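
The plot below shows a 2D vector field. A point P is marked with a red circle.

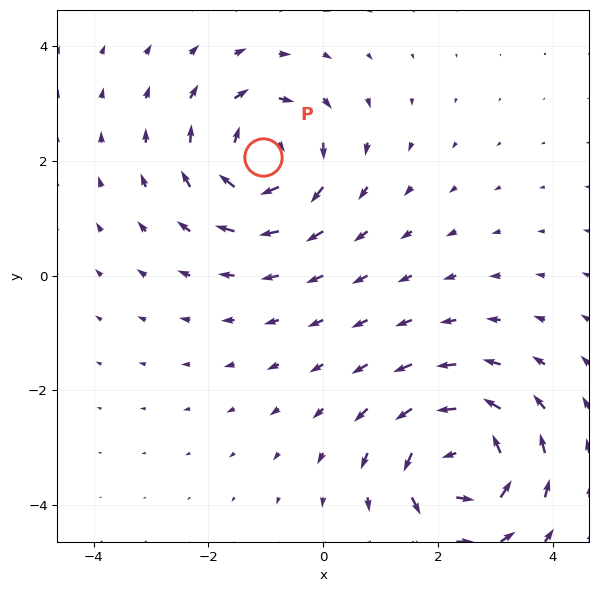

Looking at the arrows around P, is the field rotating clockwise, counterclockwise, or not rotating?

Near P at (-1.0, 2.1) the arrows circulate clockwise. The curl (z-component) there is about -5; negative curl means clockwise rotation.

clockwise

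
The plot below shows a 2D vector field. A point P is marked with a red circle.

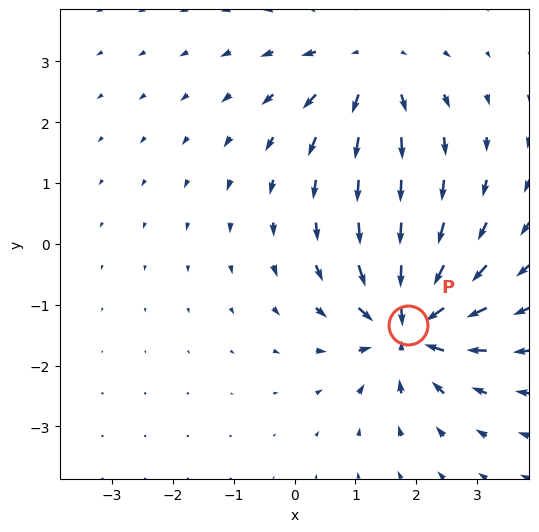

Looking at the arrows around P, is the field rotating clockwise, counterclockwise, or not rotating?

not rotating

Near P at (1.9, -1.3) the arrows show no circulation. The curl there is ≈0.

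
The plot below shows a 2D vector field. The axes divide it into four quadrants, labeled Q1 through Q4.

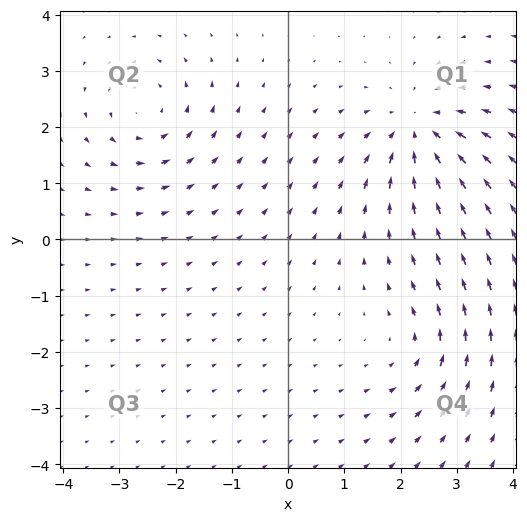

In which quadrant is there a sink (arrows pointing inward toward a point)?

Q1

The sink sits at approximately (2.3, 1.9), which lies in quadrant Q1. The divergence there is about -5, negative as expected for a sink.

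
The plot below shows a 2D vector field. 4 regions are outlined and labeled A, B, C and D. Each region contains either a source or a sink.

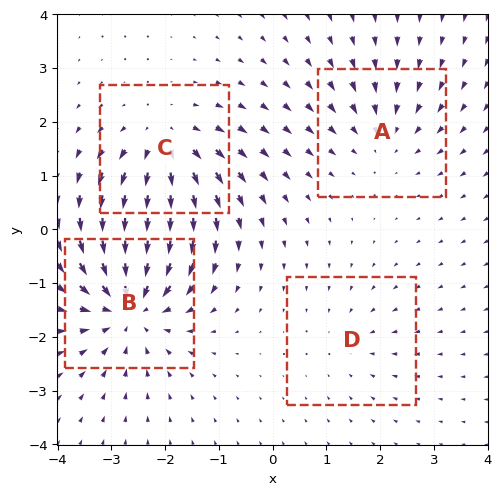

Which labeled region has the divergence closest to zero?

D

Divergence at each region's feature centre — A: about -3, B: about -7, C: about +5, D: about -2. Region D is closest to zero.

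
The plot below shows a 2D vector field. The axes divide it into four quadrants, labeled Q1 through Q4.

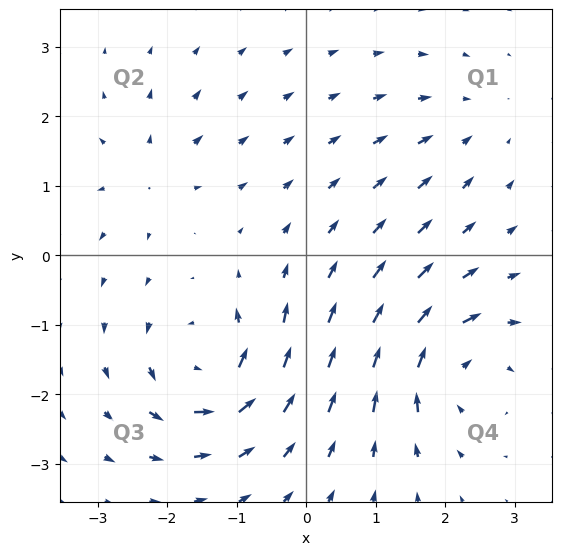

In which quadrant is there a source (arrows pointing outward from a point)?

Q2

The source sits at approximately (-2.3, 1.2), which lies in quadrant Q2. The divergence there is about +4, positive as expected for a source.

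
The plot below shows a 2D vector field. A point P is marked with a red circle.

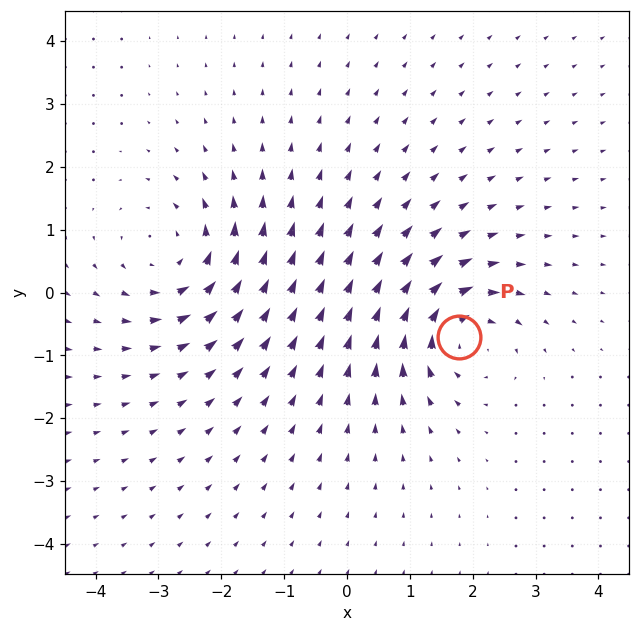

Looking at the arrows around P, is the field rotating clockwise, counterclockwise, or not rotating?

Near P at (1.8, -0.7) the arrows circulate clockwise. The curl (z-component) there is about -5; negative curl means clockwise rotation.

clockwise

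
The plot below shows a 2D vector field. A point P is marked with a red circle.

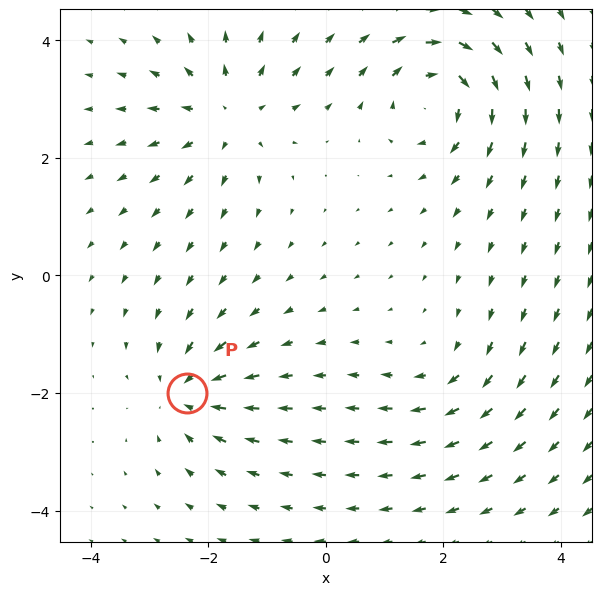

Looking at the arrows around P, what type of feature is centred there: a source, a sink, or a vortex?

sink

At P (-2.4, -2.0) the arrows converge inward. Divergence about -5, curl ≈0 — negative divergence with near-zero curl is a sink.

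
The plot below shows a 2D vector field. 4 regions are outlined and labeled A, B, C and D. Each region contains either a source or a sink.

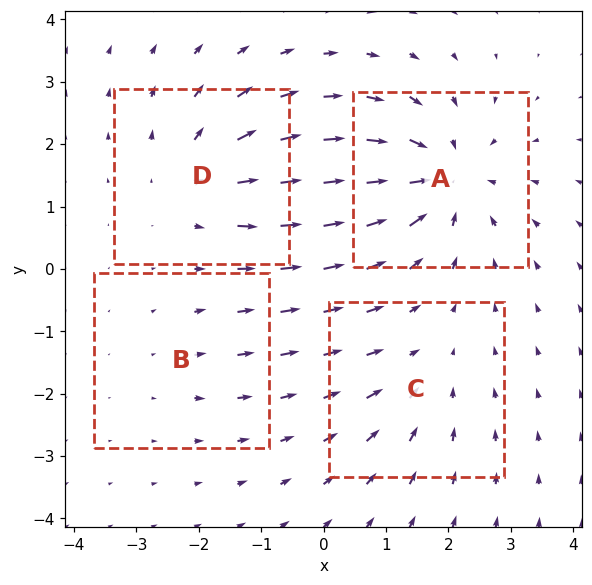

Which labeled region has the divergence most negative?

A

Divergence at each region's feature centre — A: about -6, B: about +2, C: about -3, D: about +4. Region A is most negative.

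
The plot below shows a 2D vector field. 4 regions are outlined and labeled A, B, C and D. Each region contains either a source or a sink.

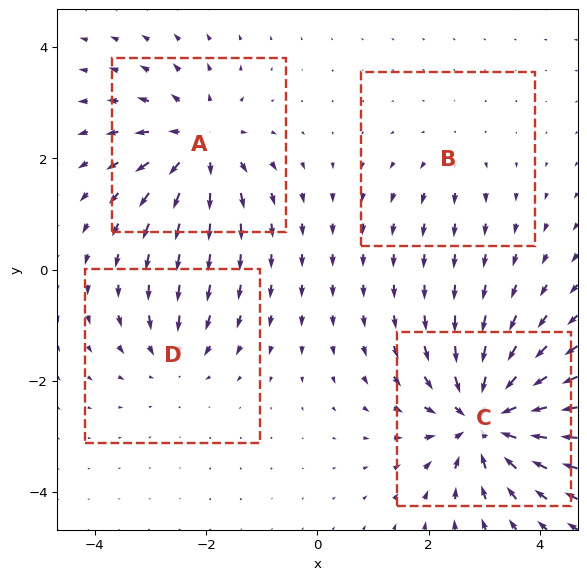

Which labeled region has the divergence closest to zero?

B

Divergence at each region's feature centre — A: about +6, B: about +2, C: about -8, D: about -4. Region B is closest to zero.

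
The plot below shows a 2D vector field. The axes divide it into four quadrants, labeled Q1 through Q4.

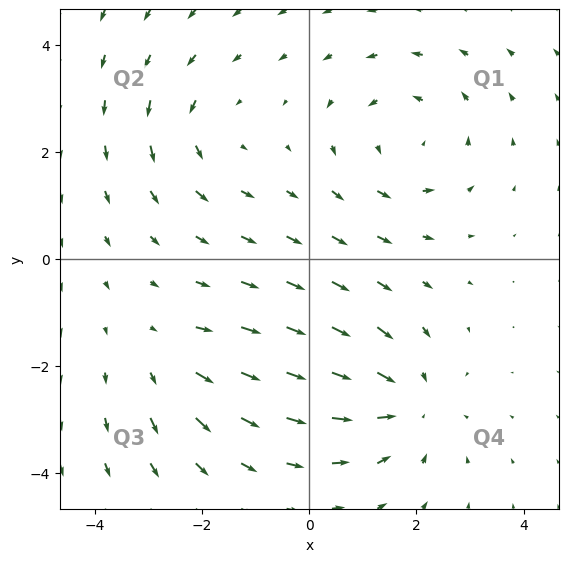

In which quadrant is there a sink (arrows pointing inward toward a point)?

Q4

The sink sits at approximately (1.8, -2.7), which lies in quadrant Q4. The divergence there is about -3, negative as expected for a sink.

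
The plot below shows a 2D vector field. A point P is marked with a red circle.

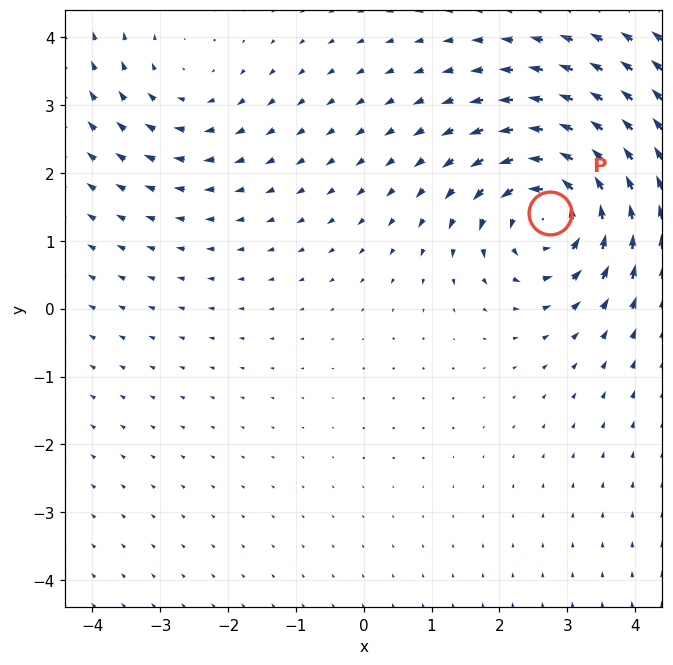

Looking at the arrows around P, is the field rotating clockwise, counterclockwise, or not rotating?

counterclockwise

Near P at (2.7, 1.4) the arrows circulate counterclockwise. The curl (z-component) there is about +6; positive curl means counterclockwise rotation.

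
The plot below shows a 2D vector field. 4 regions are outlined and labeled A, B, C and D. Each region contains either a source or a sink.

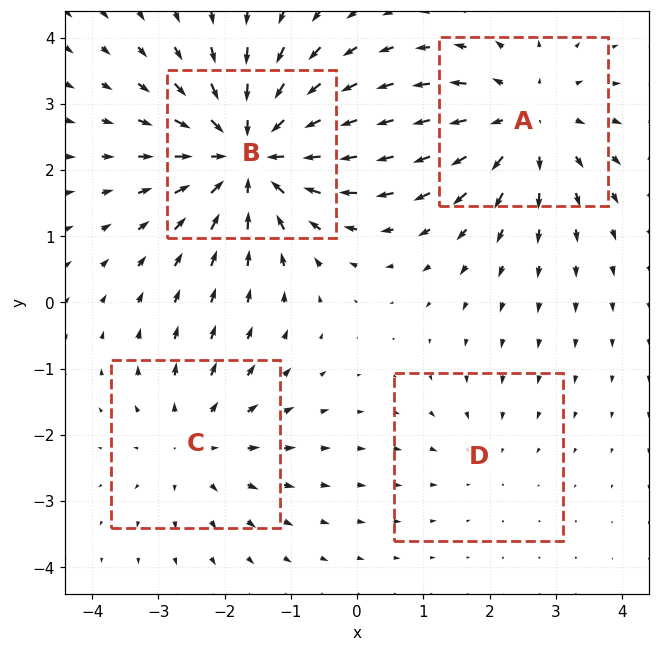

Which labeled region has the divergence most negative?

B

Divergence at each region's feature centre — A: about +4, B: about -6, C: about +3, D: about -2. Region B is most negative.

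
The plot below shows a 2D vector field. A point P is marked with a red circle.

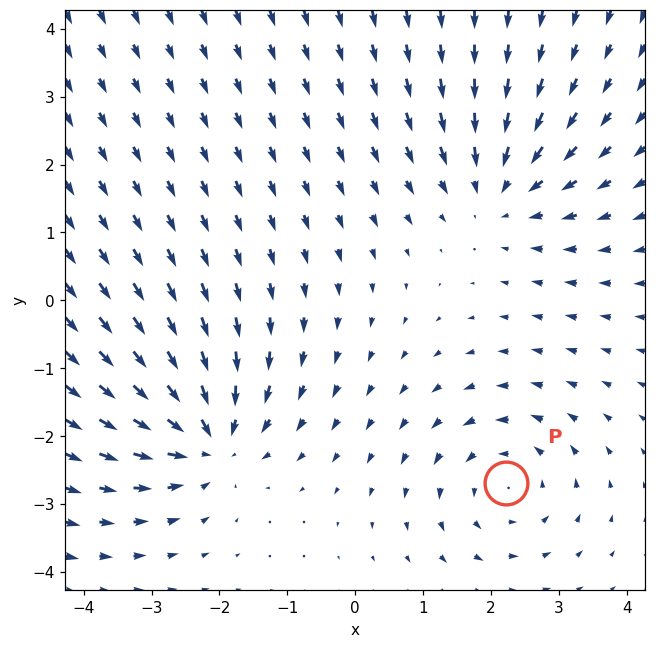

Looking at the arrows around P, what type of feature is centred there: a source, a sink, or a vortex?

vortex

At P (2.2, -2.7) the arrows circulate counterclockwise. Divergence ≈0, curl about +3 — near-zero divergence with nonzero curl is a vortex.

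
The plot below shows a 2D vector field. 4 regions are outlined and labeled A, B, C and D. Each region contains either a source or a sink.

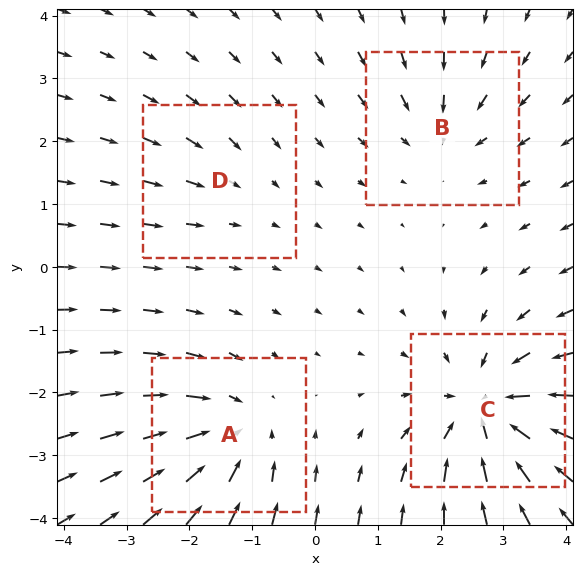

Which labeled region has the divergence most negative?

Divergence at each region's feature centre — A: about -5, B: about -4, C: about -7, D: about -2. Region C is most negative.

C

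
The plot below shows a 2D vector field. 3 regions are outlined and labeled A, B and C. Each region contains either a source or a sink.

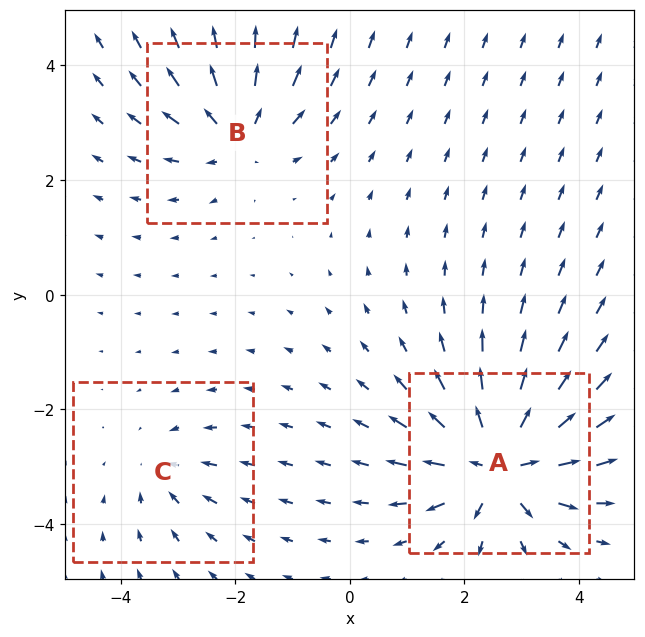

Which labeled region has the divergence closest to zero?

Divergence at each region's feature centre — A: about +6, B: about +4, C: about -2. Region C is closest to zero.

C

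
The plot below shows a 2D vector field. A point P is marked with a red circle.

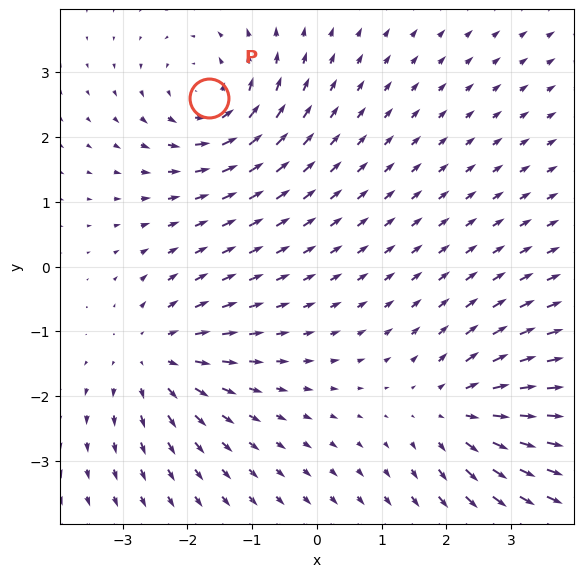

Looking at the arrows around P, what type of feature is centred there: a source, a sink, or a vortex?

At P (-1.7, 2.6) the arrows circulate counterclockwise. Divergence ≈0, curl about +4 — near-zero divergence with nonzero curl is a vortex.

vortex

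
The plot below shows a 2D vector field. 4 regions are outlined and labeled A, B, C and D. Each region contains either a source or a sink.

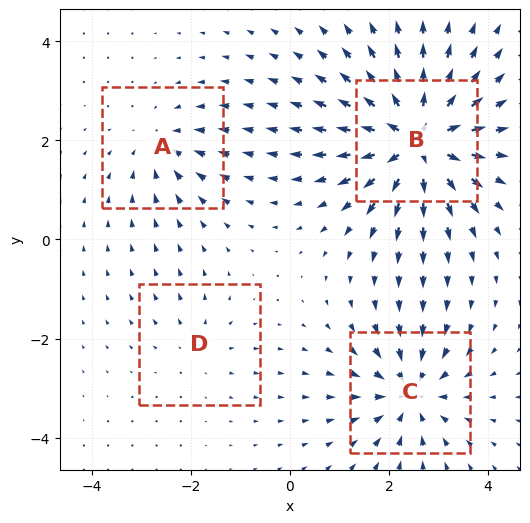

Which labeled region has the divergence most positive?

B

Divergence at each region's feature centre — A: about -4, B: about +8, C: about -6, D: about +2. Region B is most positive.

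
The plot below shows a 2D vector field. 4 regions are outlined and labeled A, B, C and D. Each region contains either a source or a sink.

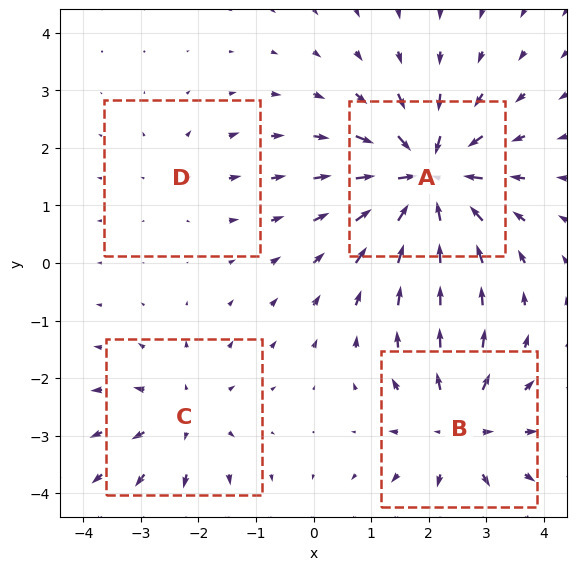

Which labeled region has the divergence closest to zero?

Divergence at each region's feature centre — A: about -8, B: about +5, C: about +4, D: about +2. Region D is closest to zero.

D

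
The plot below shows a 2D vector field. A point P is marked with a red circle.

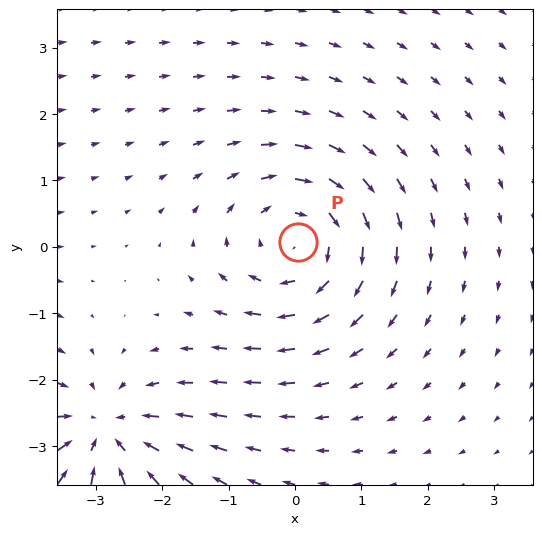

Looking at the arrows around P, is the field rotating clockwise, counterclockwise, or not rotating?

Near P at (0.0, 0.1) the arrows circulate clockwise. The curl (z-component) there is about -4; negative curl means clockwise rotation.

clockwise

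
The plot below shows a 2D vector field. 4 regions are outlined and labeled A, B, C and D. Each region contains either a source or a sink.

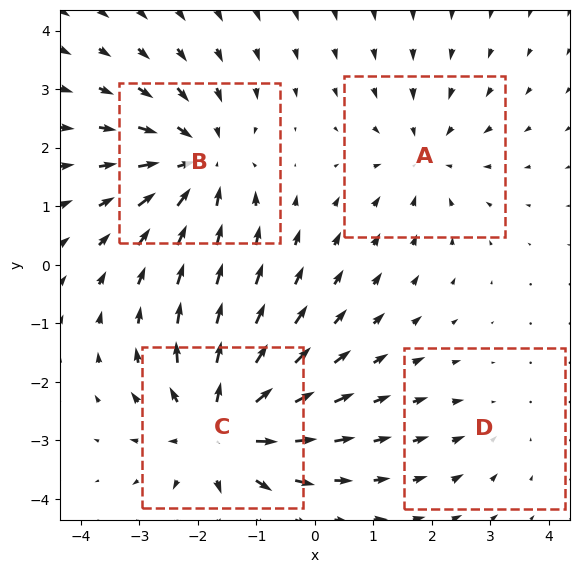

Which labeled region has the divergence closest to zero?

Divergence at each region's feature centre — A: about -3, B: about -5, C: about +6, D: about -2. Region D is closest to zero.

D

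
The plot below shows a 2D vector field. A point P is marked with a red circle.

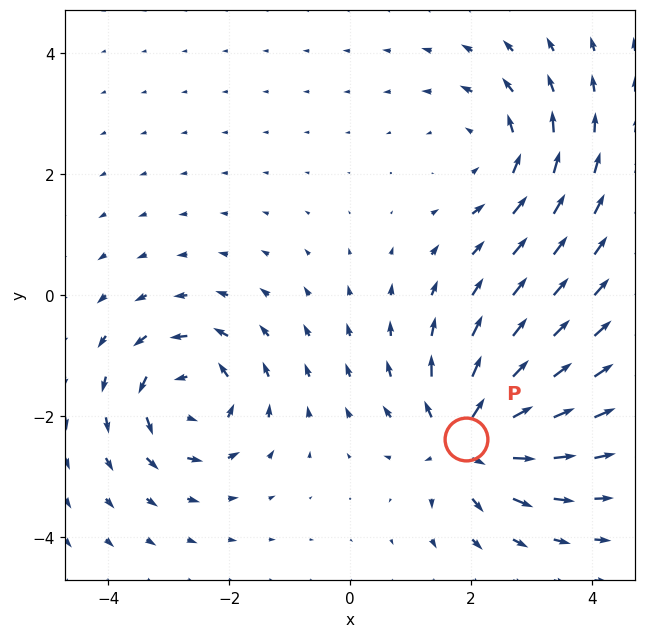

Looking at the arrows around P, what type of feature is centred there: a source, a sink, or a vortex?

source

At P (1.9, -2.4) the arrows spread outward. Divergence about +7, curl ≈0 — positive divergence with near-zero curl is a source.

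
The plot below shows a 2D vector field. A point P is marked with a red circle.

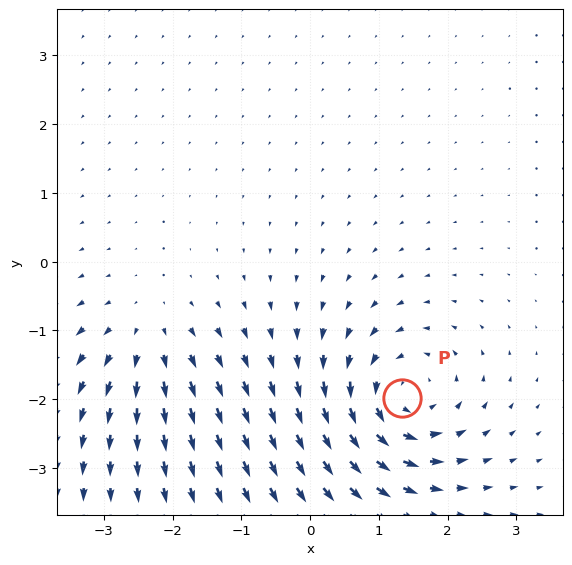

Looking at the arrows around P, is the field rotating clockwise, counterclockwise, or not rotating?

counterclockwise

Near P at (1.3, -2.0) the arrows circulate counterclockwise. The curl (z-component) there is about +6; positive curl means counterclockwise rotation.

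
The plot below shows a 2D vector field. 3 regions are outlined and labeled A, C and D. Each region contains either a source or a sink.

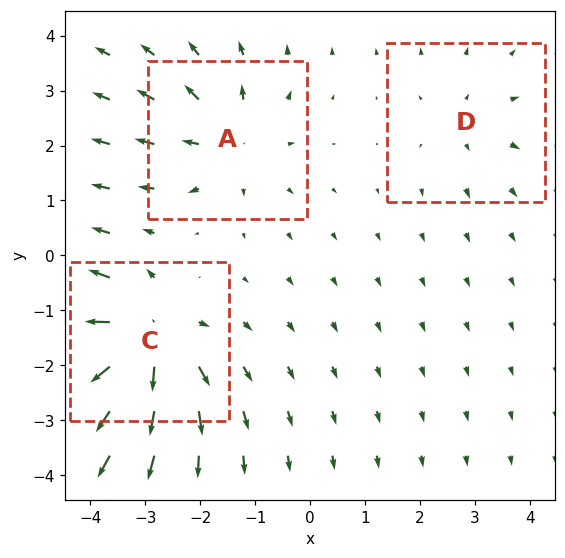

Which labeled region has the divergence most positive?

Divergence at each region's feature centre — A: about +3, C: about +6, D: about +2. Region C is most positive.

C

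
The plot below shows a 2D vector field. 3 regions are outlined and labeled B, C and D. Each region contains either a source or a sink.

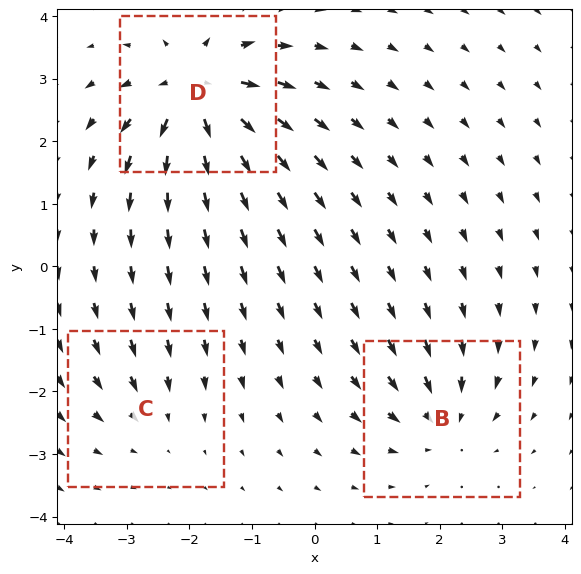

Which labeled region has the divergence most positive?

Divergence at each region's feature centre — B: about -4, C: about -2, D: about +6. Region D is most positive.

D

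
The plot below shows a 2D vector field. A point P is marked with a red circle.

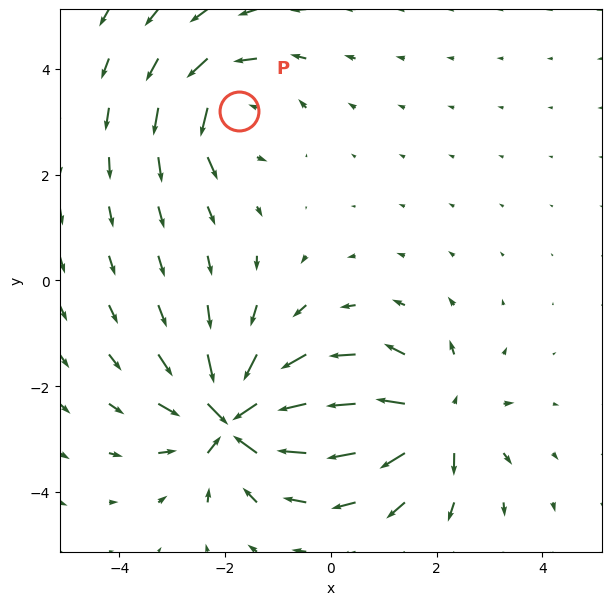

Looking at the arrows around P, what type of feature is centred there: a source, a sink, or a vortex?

vortex

At P (-1.7, 3.2) the arrows circulate counterclockwise. Divergence ≈0, curl about +4 — near-zero divergence with nonzero curl is a vortex.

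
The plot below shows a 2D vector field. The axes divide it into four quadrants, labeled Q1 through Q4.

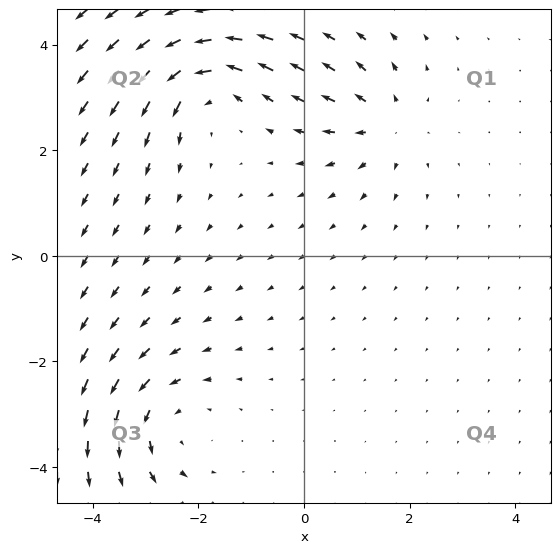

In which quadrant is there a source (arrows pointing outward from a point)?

Q1

The source sits at approximately (1.5, 2.5), which lies in quadrant Q1. The divergence there is about +3, positive as expected for a source.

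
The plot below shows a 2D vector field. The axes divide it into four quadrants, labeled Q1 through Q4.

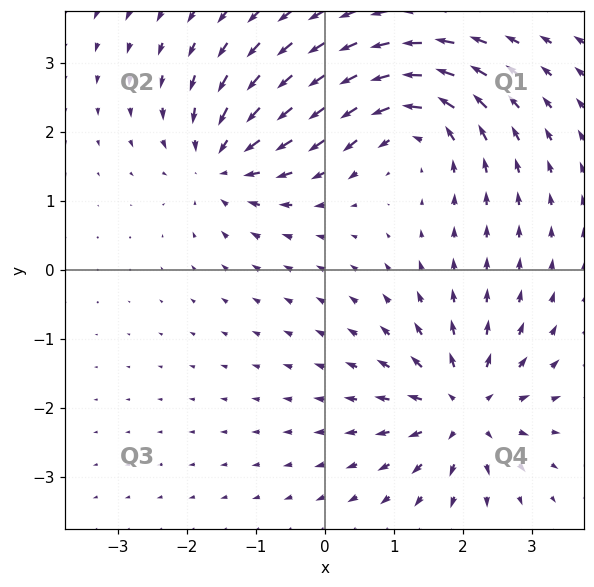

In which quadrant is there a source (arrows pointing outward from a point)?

The source sits at approximately (2.0, -2.0), which lies in quadrant Q4. The divergence there is about +6, positive as expected for a source.

Q4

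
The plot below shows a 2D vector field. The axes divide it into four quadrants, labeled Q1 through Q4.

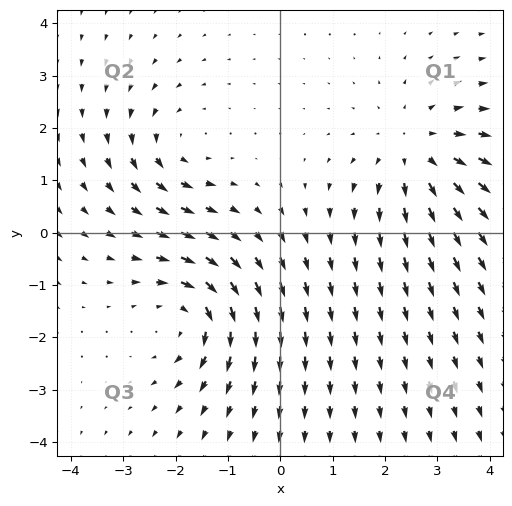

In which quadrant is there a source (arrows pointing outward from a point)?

Q1

The source sits at approximately (2.6, 1.6), which lies in quadrant Q1. The divergence there is about +4, positive as expected for a source.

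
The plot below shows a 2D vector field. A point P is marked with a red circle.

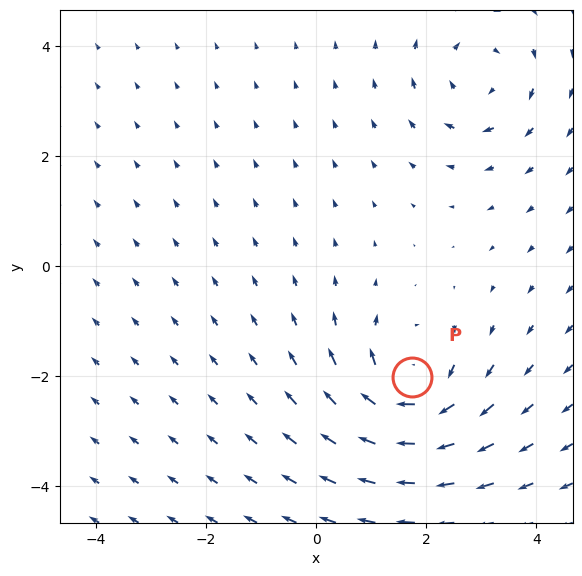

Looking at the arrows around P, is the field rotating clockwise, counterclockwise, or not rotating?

clockwise

Near P at (1.7, -2.0) the arrows circulate clockwise. The curl (z-component) there is about -6; negative curl means clockwise rotation.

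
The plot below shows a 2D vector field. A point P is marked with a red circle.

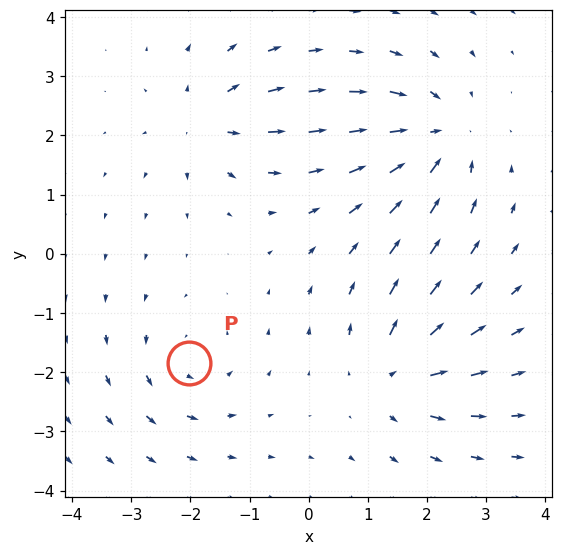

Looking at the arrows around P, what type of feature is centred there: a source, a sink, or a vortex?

vortex

At P (-2.0, -1.8) the arrows circulate counterclockwise. Divergence ≈0, curl about +3 — near-zero divergence with nonzero curl is a vortex.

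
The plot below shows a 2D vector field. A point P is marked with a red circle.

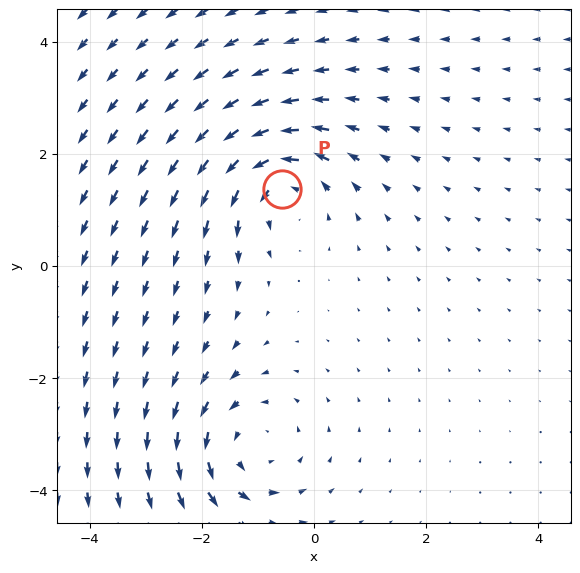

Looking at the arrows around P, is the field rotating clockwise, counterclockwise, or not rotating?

Near P at (-0.6, 1.4) the arrows circulate counterclockwise. The curl (z-component) there is about +4; positive curl means counterclockwise rotation.

counterclockwise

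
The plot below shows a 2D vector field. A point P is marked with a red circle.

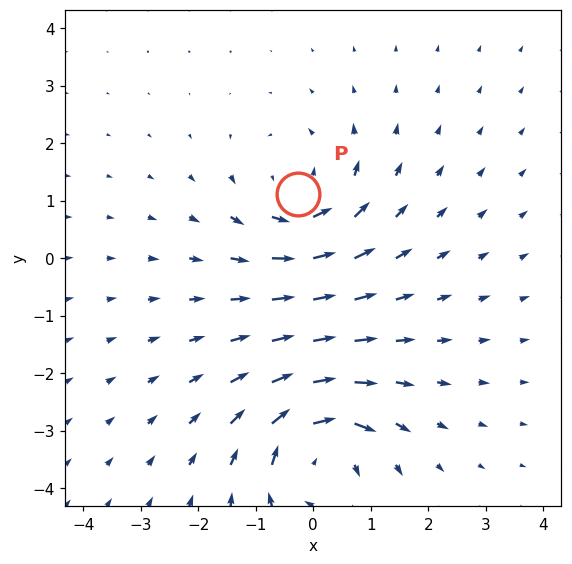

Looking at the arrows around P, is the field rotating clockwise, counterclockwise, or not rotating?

Near P at (-0.3, 1.1) the arrows circulate counterclockwise. The curl (z-component) there is about +4; positive curl means counterclockwise rotation.

counterclockwise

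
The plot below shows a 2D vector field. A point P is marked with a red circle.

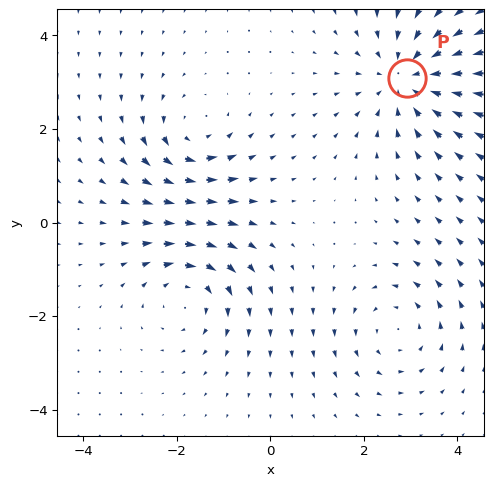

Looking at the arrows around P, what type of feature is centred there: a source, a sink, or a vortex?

sink

At P (2.9, 3.1) the arrows converge inward. Divergence about -4, curl ≈0 — negative divergence with near-zero curl is a sink.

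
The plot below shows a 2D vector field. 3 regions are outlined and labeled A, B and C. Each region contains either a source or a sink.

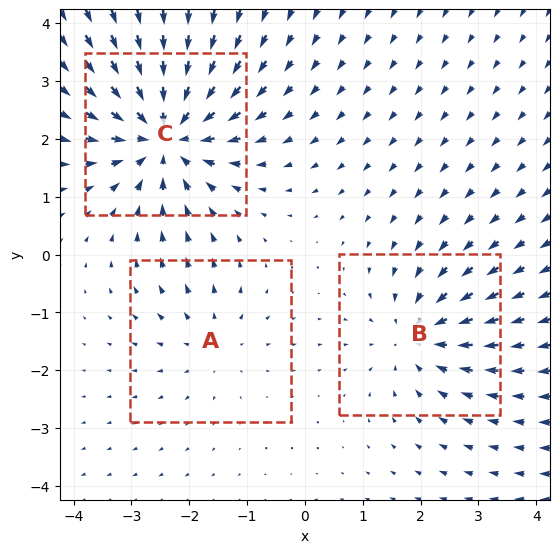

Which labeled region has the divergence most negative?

Divergence at each region's feature centre — A: about +2, B: about -3, C: about -5. Region C is most negative.

C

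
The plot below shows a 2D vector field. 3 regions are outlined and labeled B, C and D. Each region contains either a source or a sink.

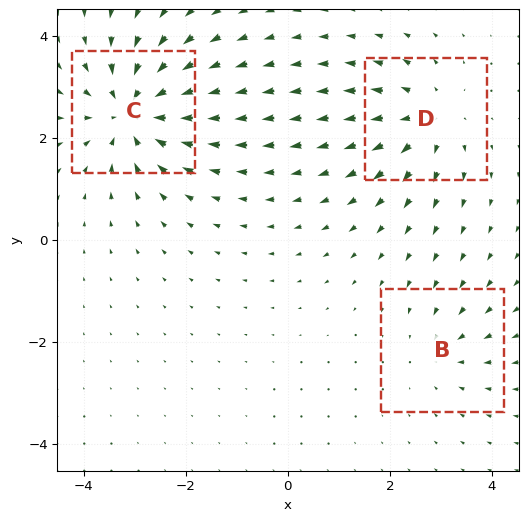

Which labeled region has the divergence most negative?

Divergence at each region's feature centre — B: about -2, C: about -5, D: about +3. Region C is most negative.

C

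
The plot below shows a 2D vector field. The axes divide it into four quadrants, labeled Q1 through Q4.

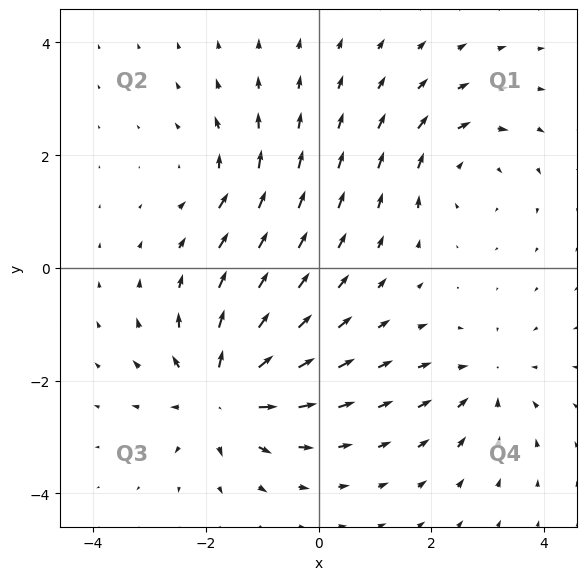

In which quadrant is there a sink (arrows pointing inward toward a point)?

Q4

The sink sits at approximately (3.0, -2.0), which lies in quadrant Q4. The divergence there is about -3, negative as expected for a sink.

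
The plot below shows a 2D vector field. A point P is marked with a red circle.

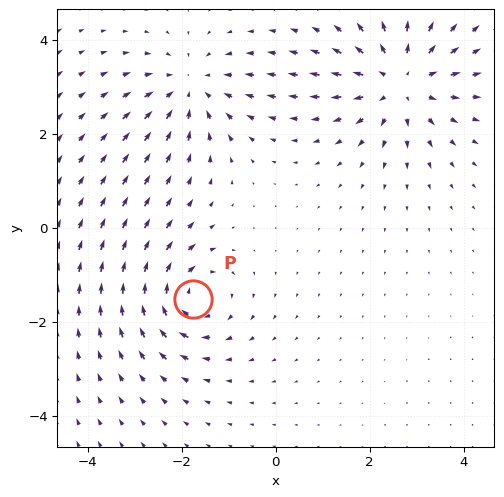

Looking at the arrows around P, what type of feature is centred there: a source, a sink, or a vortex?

At P (-1.8, -1.5) the arrows circulate clockwise. Divergence ≈0, curl about -5 — near-zero divergence with nonzero curl is a vortex.

vortex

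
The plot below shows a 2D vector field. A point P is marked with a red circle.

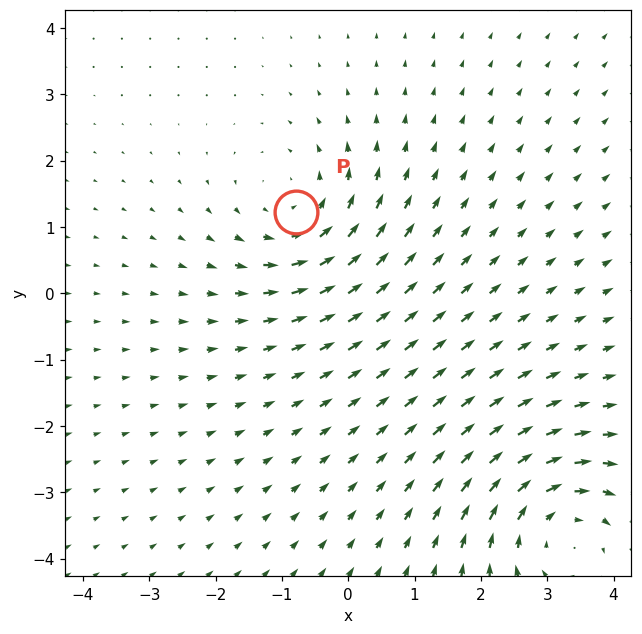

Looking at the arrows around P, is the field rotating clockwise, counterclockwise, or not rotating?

counterclockwise

Near P at (-0.8, 1.2) the arrows circulate counterclockwise. The curl (z-component) there is about +4; positive curl means counterclockwise rotation.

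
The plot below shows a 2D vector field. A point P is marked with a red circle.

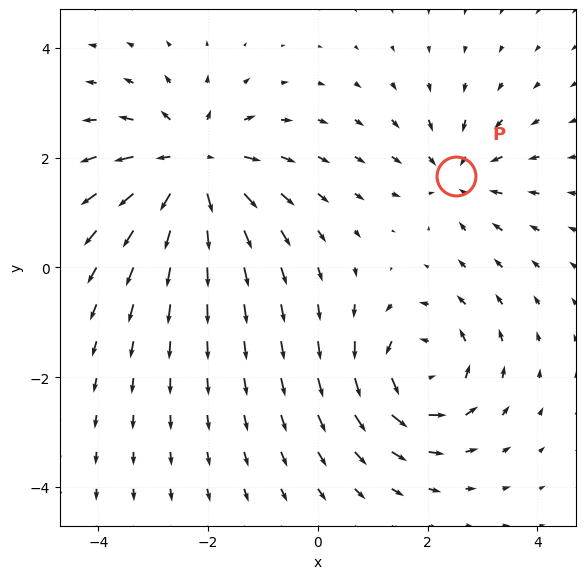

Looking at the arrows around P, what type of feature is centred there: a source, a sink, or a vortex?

sink

At P (2.5, 1.7) the arrows converge inward. Divergence about -3, curl ≈0 — negative divergence with near-zero curl is a sink.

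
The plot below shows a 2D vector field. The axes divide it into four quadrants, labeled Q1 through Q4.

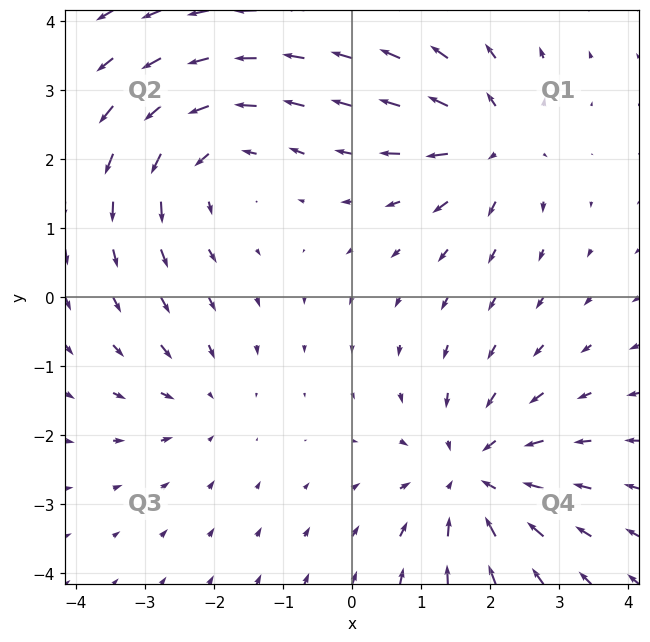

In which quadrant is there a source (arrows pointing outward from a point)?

Q1

The source sits at approximately (2.0, 2.3), which lies in quadrant Q1. The divergence there is about +5, positive as expected for a source.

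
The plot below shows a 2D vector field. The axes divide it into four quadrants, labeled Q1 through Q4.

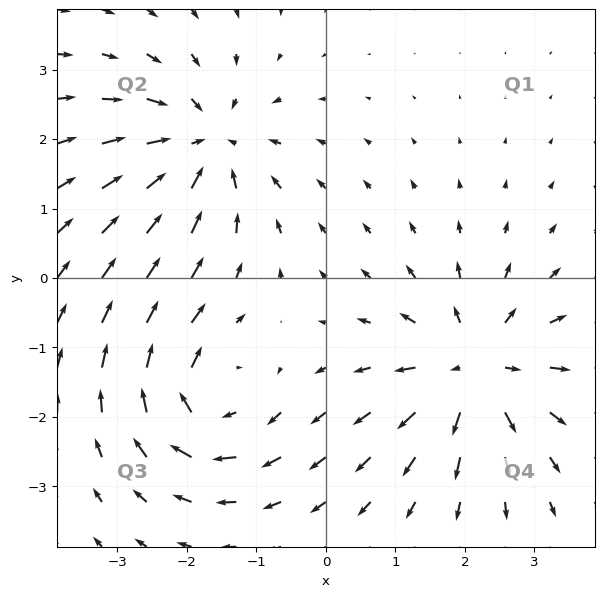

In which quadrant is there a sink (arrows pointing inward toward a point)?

The sink sits at approximately (-1.8, 1.9), which lies in quadrant Q2. The divergence there is about -5, negative as expected for a sink.

Q2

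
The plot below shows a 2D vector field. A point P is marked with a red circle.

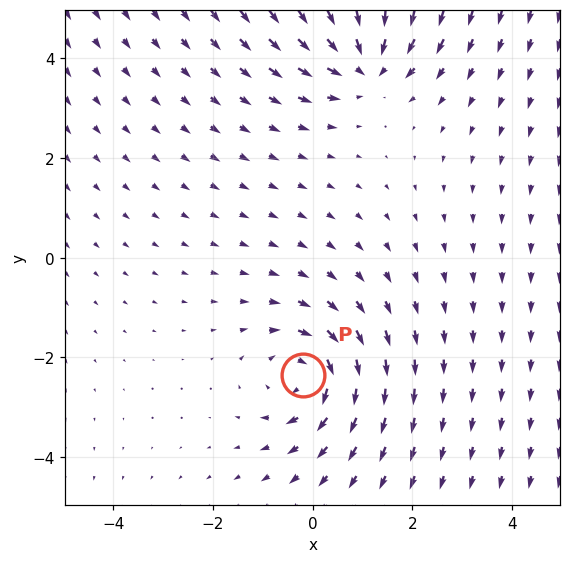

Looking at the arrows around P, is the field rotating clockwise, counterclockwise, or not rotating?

clockwise

Near P at (-0.2, -2.4) the arrows circulate clockwise. The curl (z-component) there is about -4; negative curl means clockwise rotation.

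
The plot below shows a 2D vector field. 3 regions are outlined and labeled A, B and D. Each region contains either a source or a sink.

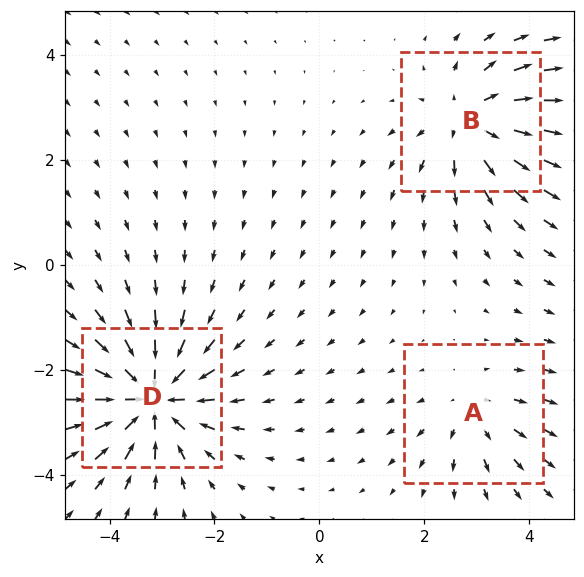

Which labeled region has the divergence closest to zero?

A

Divergence at each region's feature centre — A: about +2, B: about +4, D: about -6. Region A is closest to zero.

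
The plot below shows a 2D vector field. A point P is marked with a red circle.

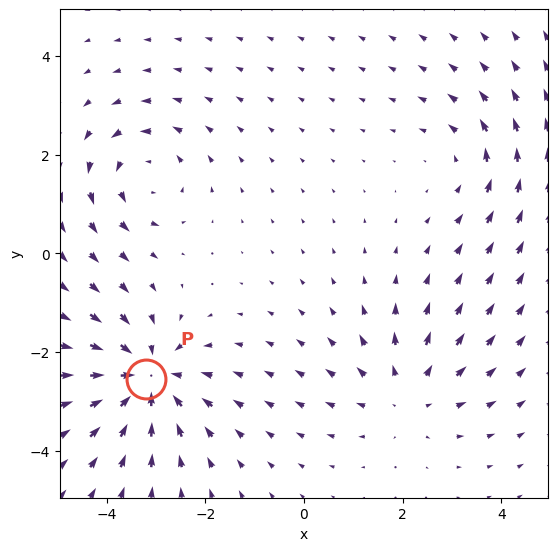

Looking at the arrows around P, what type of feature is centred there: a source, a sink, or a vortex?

sink

At P (-3.2, -2.5) the arrows converge inward. Divergence about -5, curl ≈0 — negative divergence with near-zero curl is a sink.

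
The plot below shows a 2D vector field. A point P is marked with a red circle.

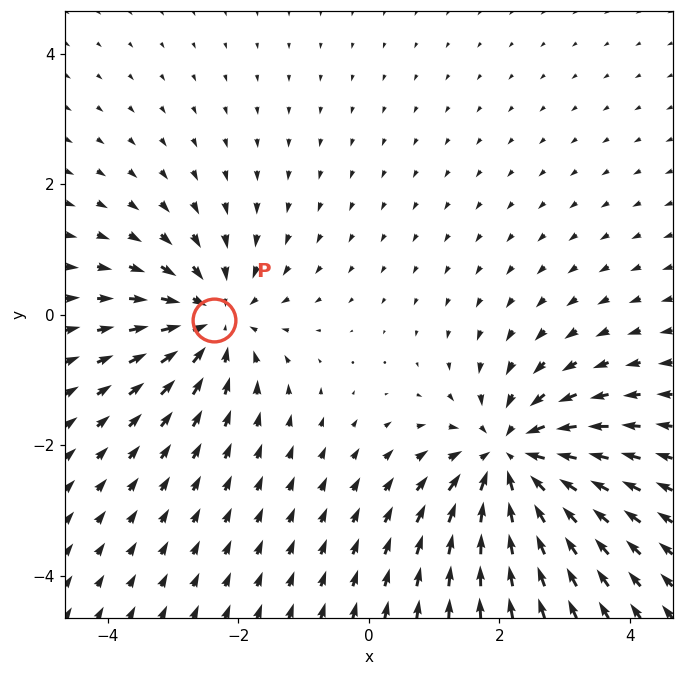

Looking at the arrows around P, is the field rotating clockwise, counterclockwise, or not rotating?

not rotating

Near P at (-2.4, -0.1) the arrows show no circulation. The curl there is ≈0.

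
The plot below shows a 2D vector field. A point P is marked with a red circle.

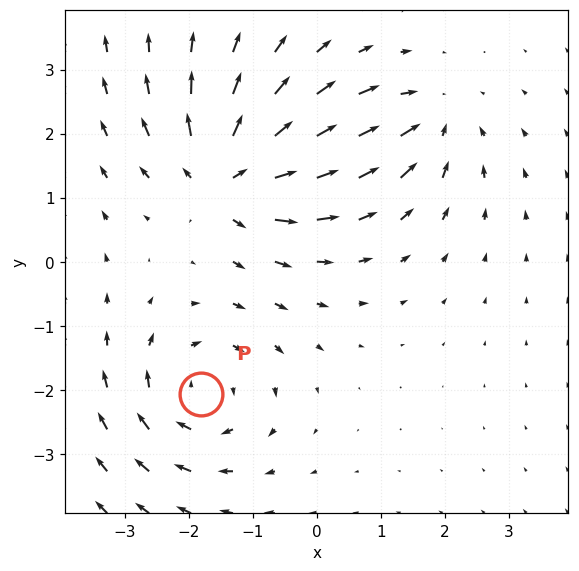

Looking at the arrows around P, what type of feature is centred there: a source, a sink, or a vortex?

At P (-1.8, -2.1) the arrows circulate clockwise. Divergence ≈0, curl about -4 — near-zero divergence with nonzero curl is a vortex.

vortex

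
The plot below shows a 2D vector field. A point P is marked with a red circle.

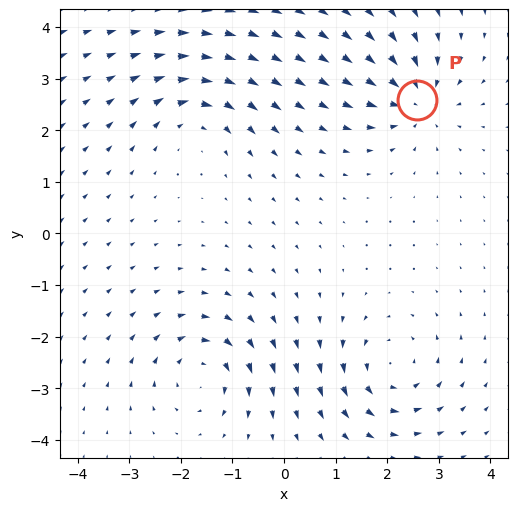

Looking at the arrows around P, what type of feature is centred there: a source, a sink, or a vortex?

sink

At P (2.6, 2.6) the arrows converge inward. Divergence about -5, curl ≈0 — negative divergence with near-zero curl is a sink.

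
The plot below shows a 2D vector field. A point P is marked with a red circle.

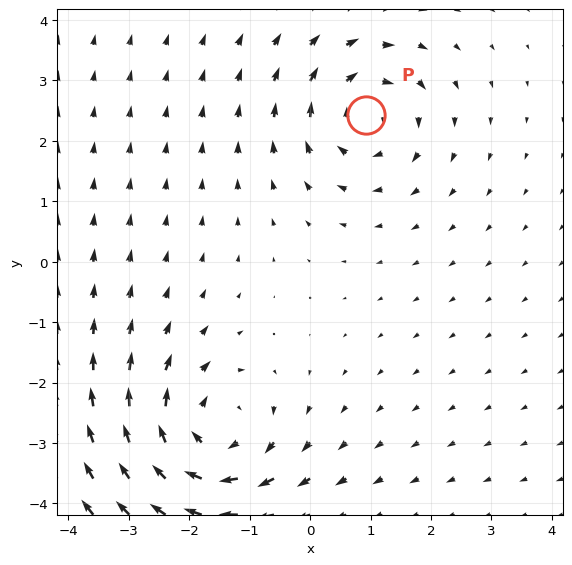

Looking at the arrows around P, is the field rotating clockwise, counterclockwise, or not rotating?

clockwise

Near P at (0.9, 2.4) the arrows circulate clockwise. The curl (z-component) there is about -4; negative curl means clockwise rotation.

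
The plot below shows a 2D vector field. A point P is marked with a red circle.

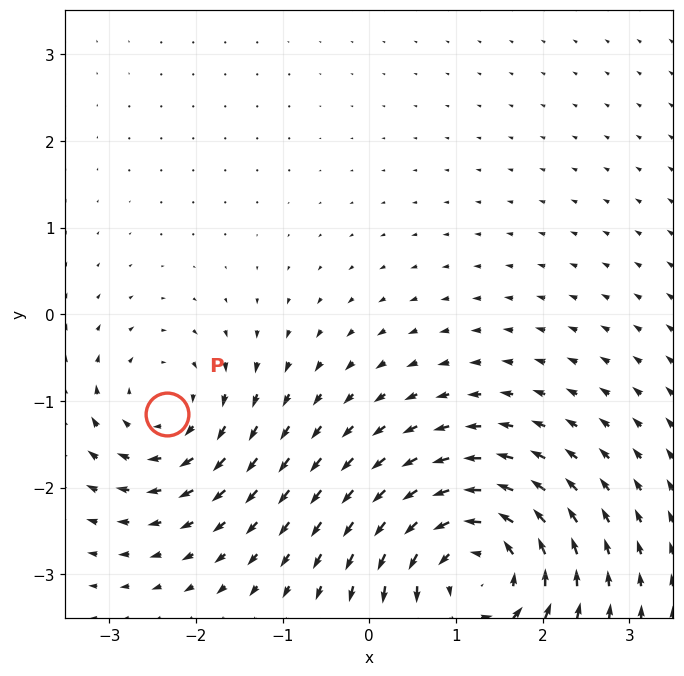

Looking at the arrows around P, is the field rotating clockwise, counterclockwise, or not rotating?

Near P at (-2.3, -1.2) the arrows circulate clockwise. The curl (z-component) there is about -4; negative curl means clockwise rotation.

clockwise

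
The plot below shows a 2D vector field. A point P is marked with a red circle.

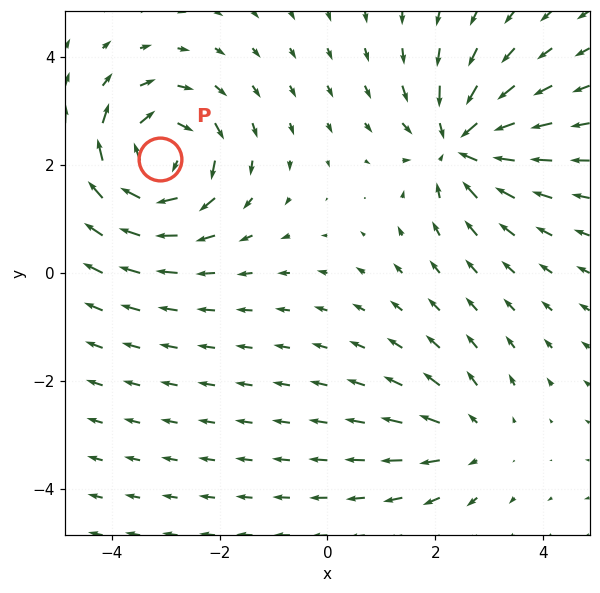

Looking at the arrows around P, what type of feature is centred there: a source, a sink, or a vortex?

vortex

At P (-3.1, 2.1) the arrows circulate clockwise. Divergence ≈0, curl about -6 — near-zero divergence with nonzero curl is a vortex.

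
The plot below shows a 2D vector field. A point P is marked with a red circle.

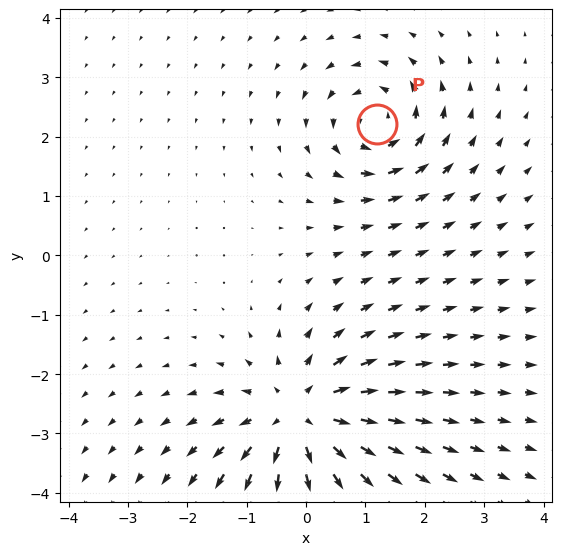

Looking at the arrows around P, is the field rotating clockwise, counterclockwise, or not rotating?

Near P at (1.2, 2.2) the arrows circulate counterclockwise. The curl (z-component) there is about +4; positive curl means counterclockwise rotation.

counterclockwise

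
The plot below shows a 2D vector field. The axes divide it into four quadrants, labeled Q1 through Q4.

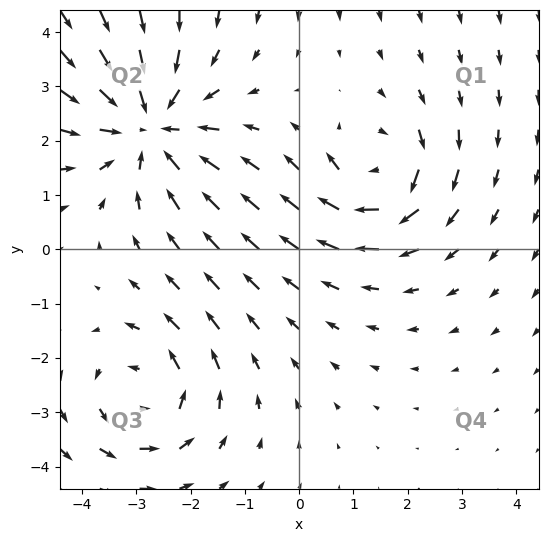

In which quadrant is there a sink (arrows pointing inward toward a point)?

Q2

The sink sits at approximately (-2.7, 2.3), which lies in quadrant Q2. The divergence there is about -4, negative as expected for a sink.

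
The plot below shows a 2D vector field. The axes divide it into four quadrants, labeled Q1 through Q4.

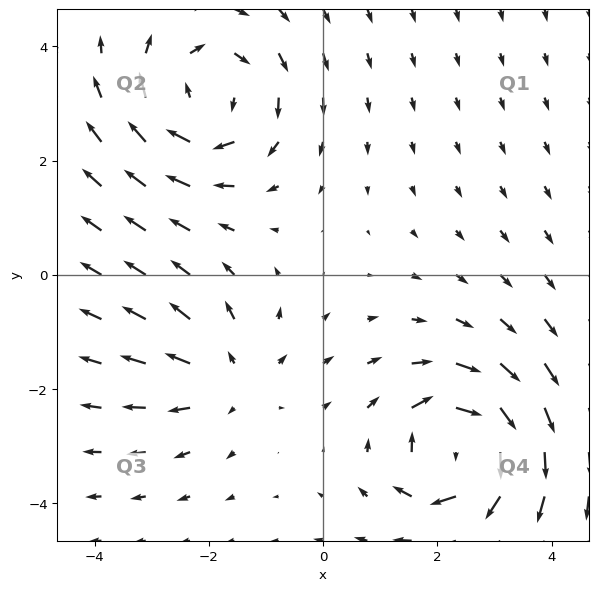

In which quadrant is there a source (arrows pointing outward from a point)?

The source sits at approximately (-1.6, -1.8), which lies in quadrant Q3. The divergence there is about +3, positive as expected for a source.

Q3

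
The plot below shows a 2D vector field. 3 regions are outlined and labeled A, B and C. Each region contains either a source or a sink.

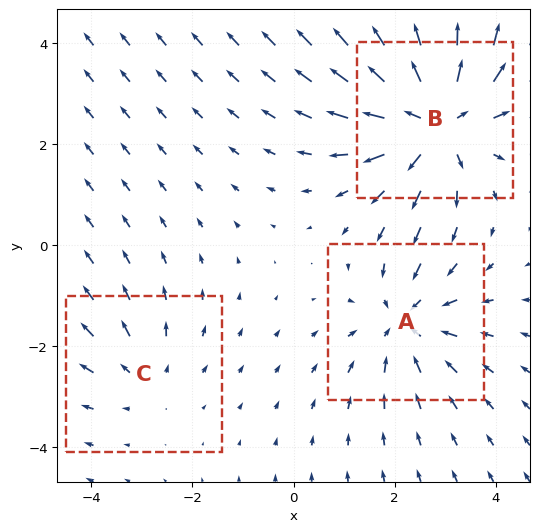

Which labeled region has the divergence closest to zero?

C

Divergence at each region's feature centre — A: about -3, B: about +5, C: about +2. Region C is closest to zero.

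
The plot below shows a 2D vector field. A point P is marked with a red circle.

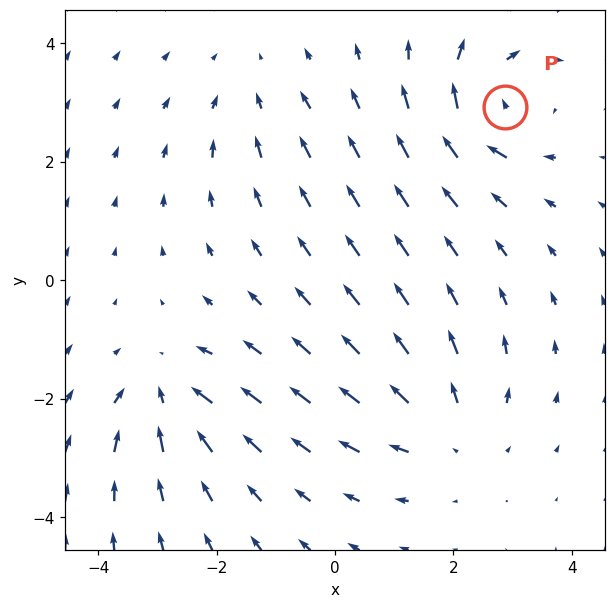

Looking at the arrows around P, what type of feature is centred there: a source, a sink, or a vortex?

At P (2.9, 2.9) the arrows circulate clockwise. Divergence ≈0, curl about -6 — near-zero divergence with nonzero curl is a vortex.

vortex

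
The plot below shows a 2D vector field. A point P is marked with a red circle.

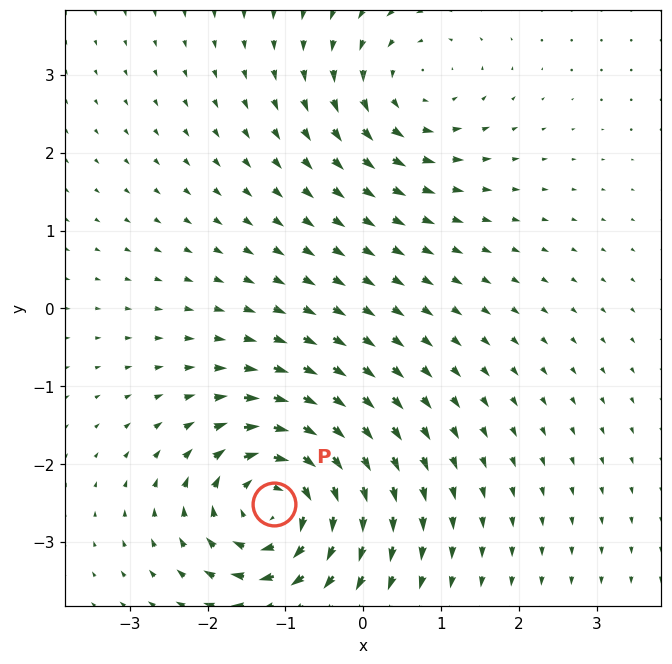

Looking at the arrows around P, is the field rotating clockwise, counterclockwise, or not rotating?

clockwise

Near P at (-1.1, -2.5) the arrows circulate clockwise. The curl (z-component) there is about -6; negative curl means clockwise rotation.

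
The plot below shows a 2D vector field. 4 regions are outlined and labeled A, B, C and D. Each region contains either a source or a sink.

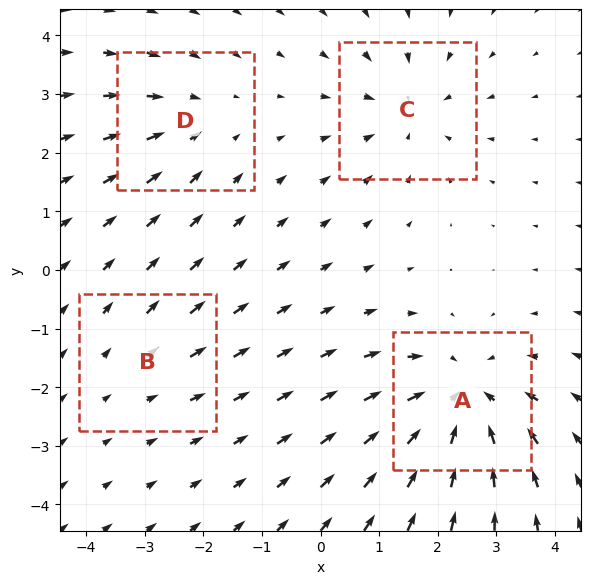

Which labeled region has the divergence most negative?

Divergence at each region's feature centre — A: about -7, B: about +2, C: about -4, D: about -3. Region A is most negative.

A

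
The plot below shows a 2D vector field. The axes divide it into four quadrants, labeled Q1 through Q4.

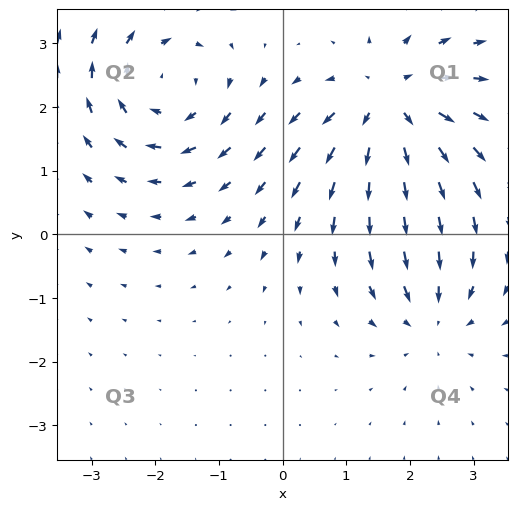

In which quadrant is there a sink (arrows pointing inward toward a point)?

The sink sits at approximately (2.4, -1.3), which lies in quadrant Q4. The divergence there is about -3, negative as expected for a sink.

Q4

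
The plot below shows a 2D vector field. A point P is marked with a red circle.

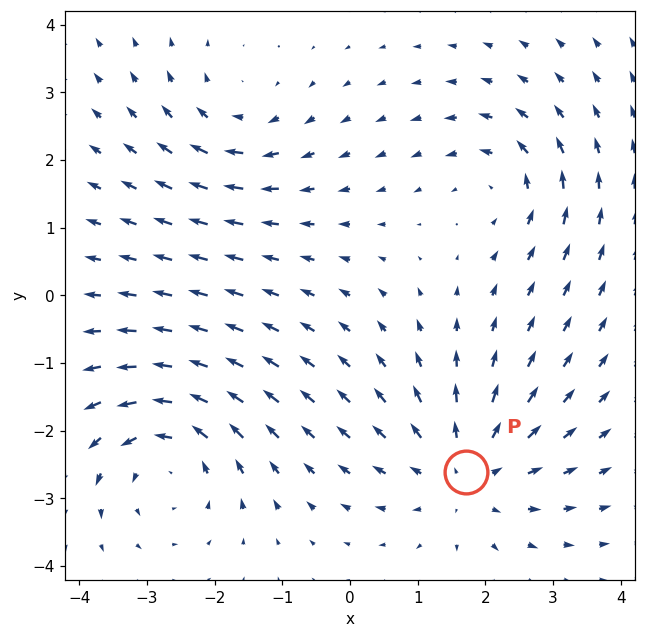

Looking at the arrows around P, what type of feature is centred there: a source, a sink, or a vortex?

At P (1.7, -2.6) the arrows spread outward. Divergence about +4, curl ≈0 — positive divergence with near-zero curl is a source.

source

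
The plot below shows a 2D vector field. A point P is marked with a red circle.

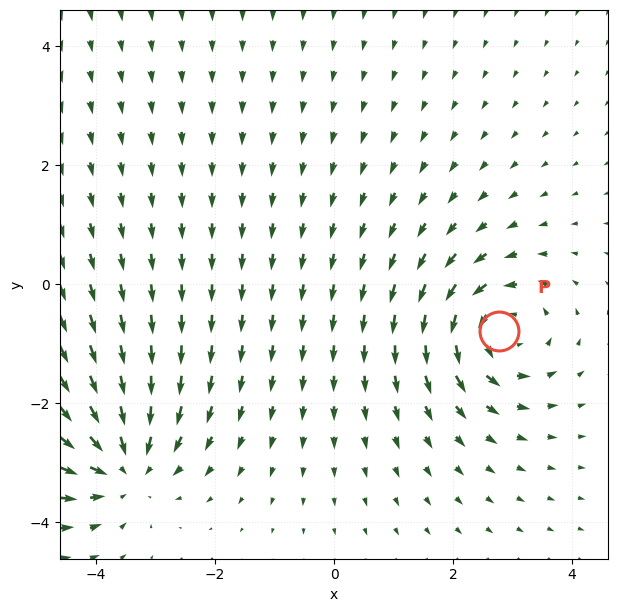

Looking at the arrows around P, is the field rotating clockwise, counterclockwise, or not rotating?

counterclockwise

Near P at (2.8, -0.8) the arrows circulate counterclockwise. The curl (z-component) there is about +6; positive curl means counterclockwise rotation.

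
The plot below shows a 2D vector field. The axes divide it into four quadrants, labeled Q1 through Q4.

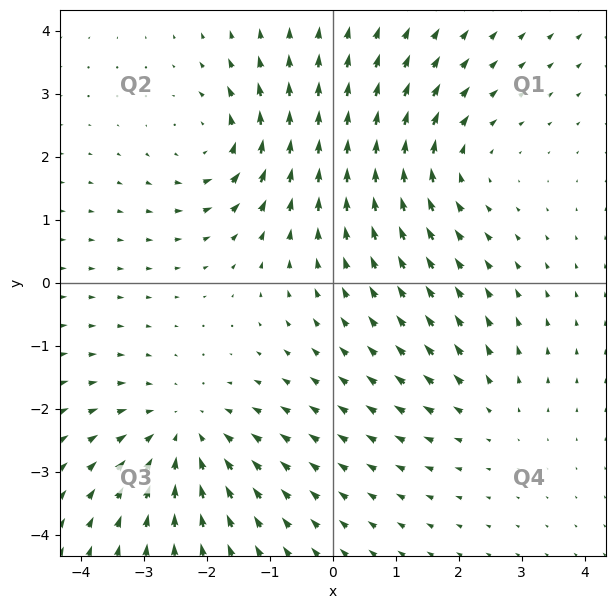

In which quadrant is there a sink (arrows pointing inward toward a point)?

Q3

The sink sits at approximately (-2.4, -2.4), which lies in quadrant Q3. The divergence there is about -4, negative as expected for a sink.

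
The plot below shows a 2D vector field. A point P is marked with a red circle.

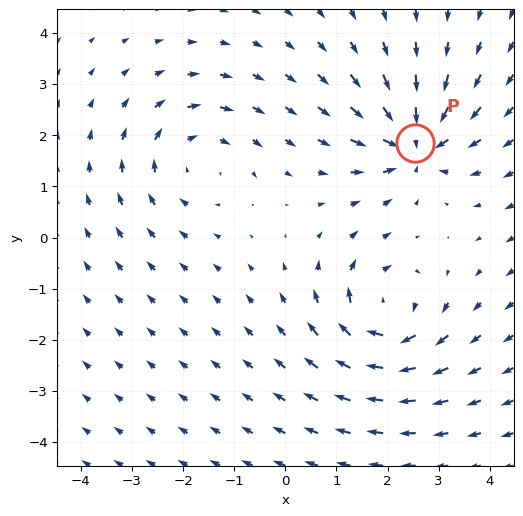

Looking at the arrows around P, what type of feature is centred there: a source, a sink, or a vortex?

sink

At P (2.5, 1.8) the arrows converge inward. Divergence about -6, curl ≈0 — negative divergence with near-zero curl is a sink.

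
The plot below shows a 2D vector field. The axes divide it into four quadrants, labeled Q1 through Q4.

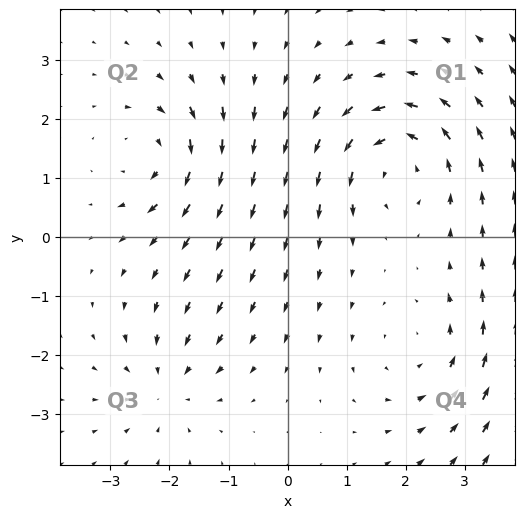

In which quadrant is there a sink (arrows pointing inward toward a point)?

The sink sits at approximately (-2.1, -2.5), which lies in quadrant Q3. The divergence there is about -3, negative as expected for a sink.

Q3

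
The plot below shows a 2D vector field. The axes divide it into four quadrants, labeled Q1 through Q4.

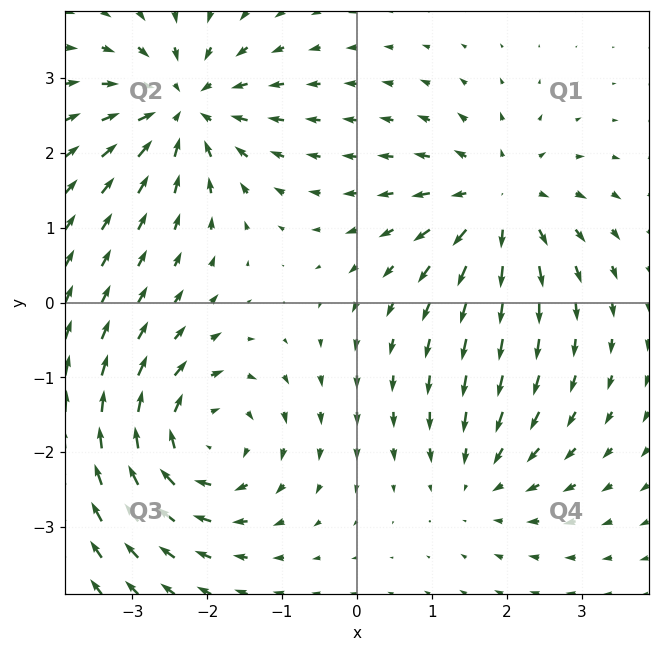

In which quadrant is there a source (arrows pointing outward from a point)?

The source sits at approximately (1.9, 1.3), which lies in quadrant Q1. The divergence there is about +5, positive as expected for a source.

Q1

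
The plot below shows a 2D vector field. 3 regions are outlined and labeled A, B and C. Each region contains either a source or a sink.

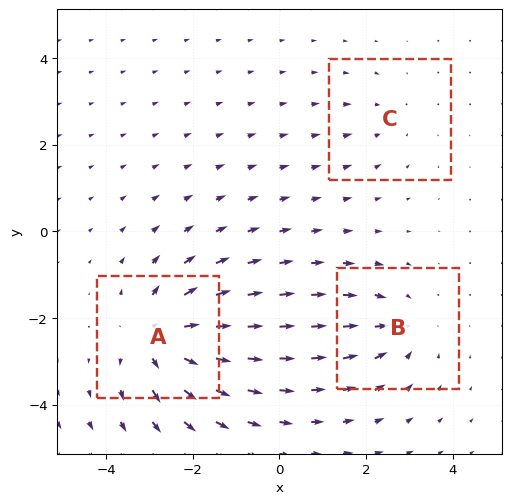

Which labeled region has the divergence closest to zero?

C

Divergence at each region's feature centre — A: about +5, B: about -3, C: about -2. Region C is closest to zero.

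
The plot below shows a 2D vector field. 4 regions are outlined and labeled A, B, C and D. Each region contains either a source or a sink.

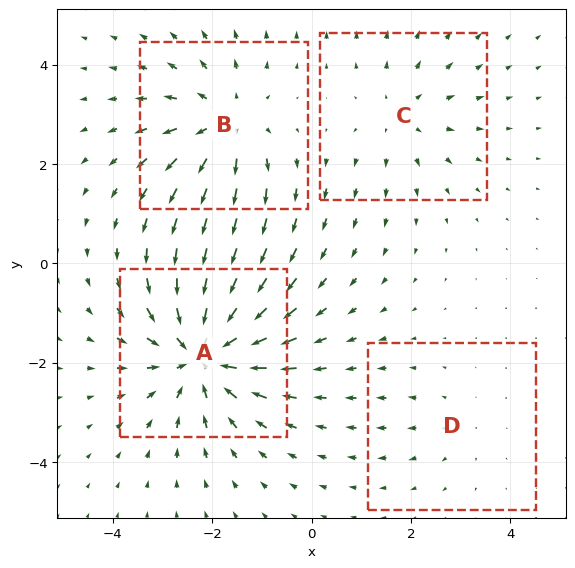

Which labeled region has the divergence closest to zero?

Divergence at each region's feature centre — A: about -7, B: about +5, C: about +3, D: about +2. Region D is closest to zero.

D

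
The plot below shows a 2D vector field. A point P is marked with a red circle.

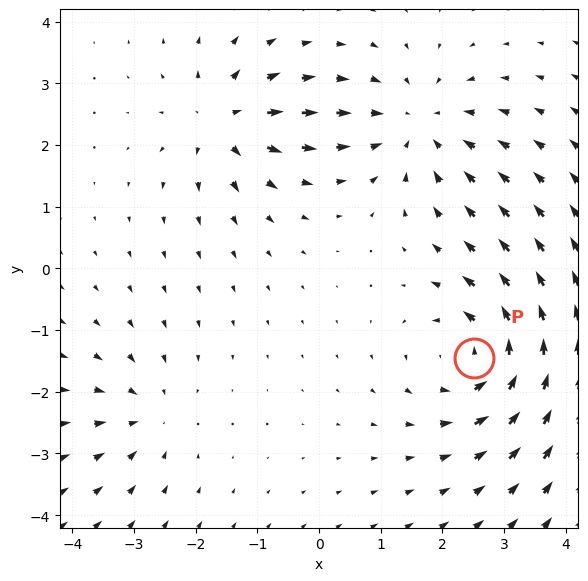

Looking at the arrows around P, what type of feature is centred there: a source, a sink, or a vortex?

vortex

At P (2.5, -1.5) the arrows circulate counterclockwise. Divergence ≈0, curl about +6 — near-zero divergence with nonzero curl is a vortex.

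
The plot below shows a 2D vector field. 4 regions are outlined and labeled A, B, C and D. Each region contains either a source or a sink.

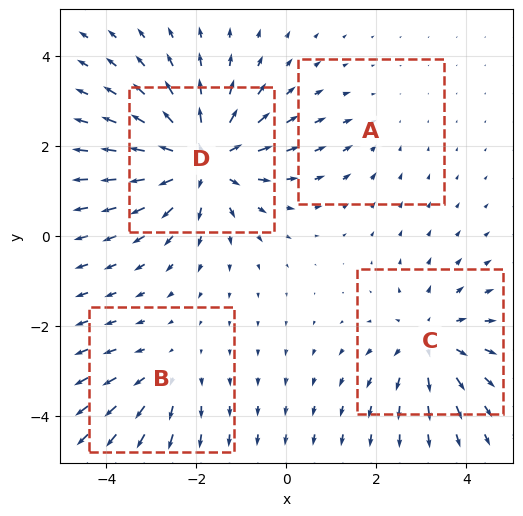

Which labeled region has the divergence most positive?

D

Divergence at each region's feature centre — A: about -2, B: about +3, C: about +4, D: about +6. Region D is most positive.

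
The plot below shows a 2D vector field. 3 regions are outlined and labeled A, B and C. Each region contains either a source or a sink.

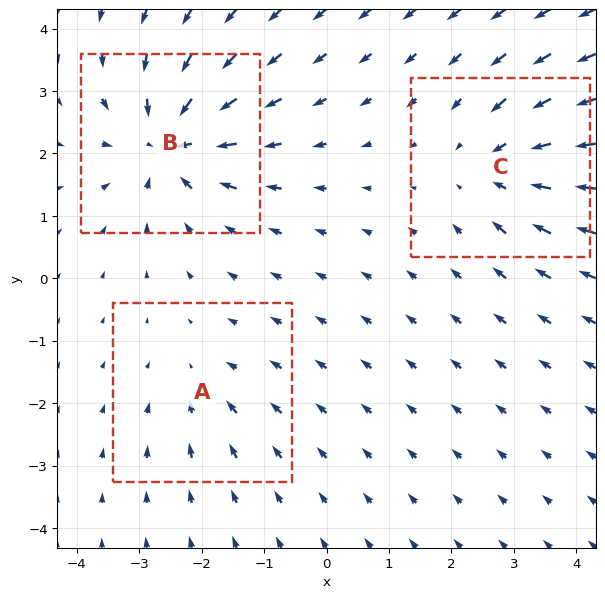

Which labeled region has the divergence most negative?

B

Divergence at each region's feature centre — A: about -2, B: about -6, C: about -4. Region B is most negative.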